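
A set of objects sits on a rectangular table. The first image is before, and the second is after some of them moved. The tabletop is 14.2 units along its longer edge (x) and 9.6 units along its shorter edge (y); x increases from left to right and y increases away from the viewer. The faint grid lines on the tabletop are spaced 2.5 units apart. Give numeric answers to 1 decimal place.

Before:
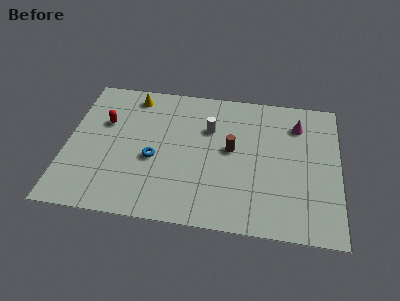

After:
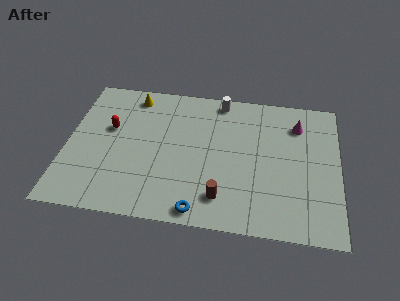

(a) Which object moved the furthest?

the blue torus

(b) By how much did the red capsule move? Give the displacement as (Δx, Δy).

(0.3, -0.4)

The red capsule started near (1.9, 6.2) and ended near (2.2, 5.8).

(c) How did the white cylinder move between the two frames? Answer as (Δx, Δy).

(0.5, 2.1)

From the two frames, the white cylinder sits at roughly (7.4, 6.5) before and (7.9, 8.6) after.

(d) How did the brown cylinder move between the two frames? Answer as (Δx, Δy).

(-0.4, -3.3)

The brown cylinder was at about (8.6, 5.2) and moved to about (8.2, 1.9).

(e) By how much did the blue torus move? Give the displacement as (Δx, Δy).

(2.5, -3.1)

The blue torus started near (4.6, 4.0) and ended near (7.1, 0.9).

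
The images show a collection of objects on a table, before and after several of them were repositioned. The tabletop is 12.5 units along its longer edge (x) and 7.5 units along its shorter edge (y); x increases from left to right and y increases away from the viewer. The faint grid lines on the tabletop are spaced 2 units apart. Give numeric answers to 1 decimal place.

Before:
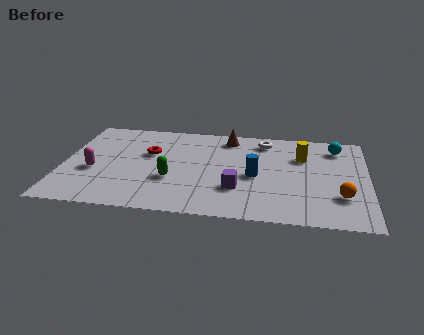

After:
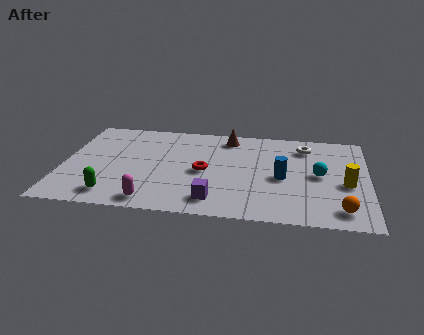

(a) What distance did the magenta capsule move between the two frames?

3.3

The magenta capsule moved from about (1.3, 3.0) to (3.8, 0.9), a distance of √(2.5² + 2.1²) ≈ 3.3.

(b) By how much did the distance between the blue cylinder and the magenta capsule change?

-0.8

Before: roughly 6.6 units apart; after: 5.8. That's 0.8 units closer together.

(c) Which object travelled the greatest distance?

the magenta capsule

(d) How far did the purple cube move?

1.3

The purple cube moved from about (7.2, 2.3) to (6.3, 1.3), a distance of √(0.9² + 1.0²) ≈ 1.3.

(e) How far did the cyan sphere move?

2.4

From (11.2, 6.1) to (10.5, 3.8), the cyan sphere covered √(0.7² + 2.3²) ≈ 2.4 units.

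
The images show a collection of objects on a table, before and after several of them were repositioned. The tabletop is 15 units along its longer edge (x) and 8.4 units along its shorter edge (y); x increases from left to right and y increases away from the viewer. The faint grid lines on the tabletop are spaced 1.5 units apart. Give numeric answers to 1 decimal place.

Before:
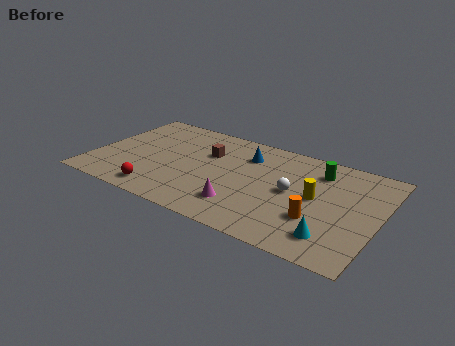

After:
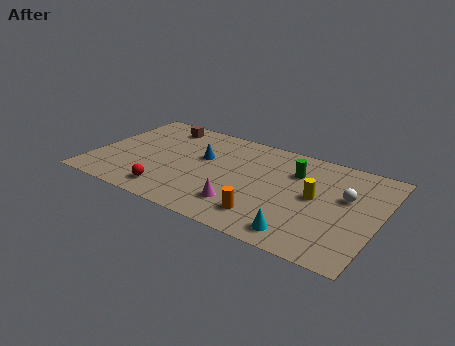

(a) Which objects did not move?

the yellow cylinder and the magenta cone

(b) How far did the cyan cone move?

1.6

The cyan cone was near (12.9, 1.7) before and (11.4, 1.2) after, so it travelled √(1.5² + 0.5²) ≈ 1.6 units.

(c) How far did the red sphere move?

0.5

The red sphere was near (3.9, 1.2) before and (4.4, 1.4) after, so it travelled √(0.5² + 0.2²) ≈ 0.5 units.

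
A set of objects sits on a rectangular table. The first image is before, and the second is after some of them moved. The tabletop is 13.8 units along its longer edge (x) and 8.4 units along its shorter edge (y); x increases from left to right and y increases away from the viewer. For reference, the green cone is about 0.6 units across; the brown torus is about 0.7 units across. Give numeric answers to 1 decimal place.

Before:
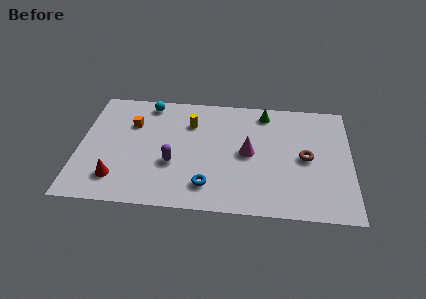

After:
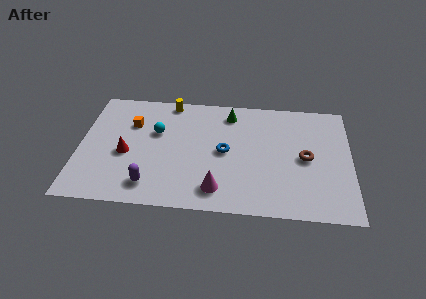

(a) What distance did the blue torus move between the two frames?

2.6

The blue torus moved from about (6.6, 1.7) to (7.4, 4.2), a distance of √(0.8² + 2.5²) ≈ 2.6.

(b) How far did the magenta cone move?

3.1

The magenta cone moved from about (8.6, 4.2) to (7.1, 1.5), a distance of √(1.5² + 2.7²) ≈ 3.1.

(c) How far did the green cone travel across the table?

1.8

The green cone moved from about (9.4, 7.2) to (7.6, 7.0), a distance of √(1.8² + 0.2²) ≈ 1.8.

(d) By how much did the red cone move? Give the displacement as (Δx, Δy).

(0.4, 1.8)

The red cone was at about (2.0, 1.8) and moved to about (2.4, 3.6).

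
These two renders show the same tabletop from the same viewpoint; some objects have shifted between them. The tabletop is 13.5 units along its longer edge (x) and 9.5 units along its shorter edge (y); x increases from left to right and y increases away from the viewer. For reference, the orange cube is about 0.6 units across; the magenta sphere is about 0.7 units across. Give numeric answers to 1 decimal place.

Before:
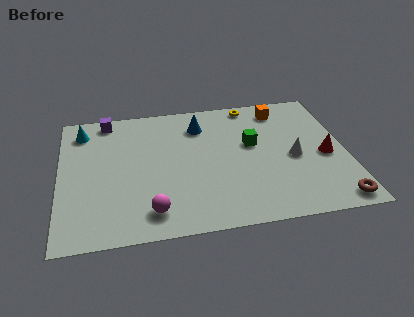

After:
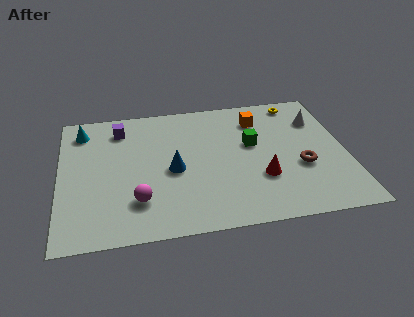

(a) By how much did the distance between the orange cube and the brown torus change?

-3.1

The distance was about 7.3 in the first image and 4.2 in the second, so they moved 3.1 units closer together.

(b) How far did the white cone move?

2.9

The white cone moved from about (11.0, 4.3) to (12.3, 6.9), a distance of √(1.3² + 2.6²) ≈ 2.9.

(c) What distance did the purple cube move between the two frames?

1.0

From (2.3, 8.5) to (2.9, 7.7), the purple cube covered √(0.6² + 0.8²) ≈ 1.0 units.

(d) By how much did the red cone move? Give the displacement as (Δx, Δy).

(-3.1, -1.1)

The red cone was at about (12.5, 4.2) and moved to about (9.4, 3.1).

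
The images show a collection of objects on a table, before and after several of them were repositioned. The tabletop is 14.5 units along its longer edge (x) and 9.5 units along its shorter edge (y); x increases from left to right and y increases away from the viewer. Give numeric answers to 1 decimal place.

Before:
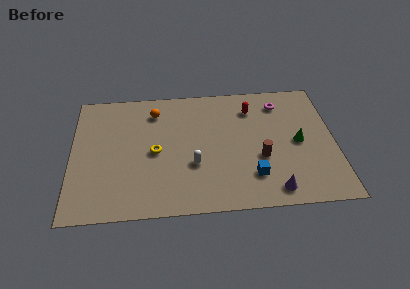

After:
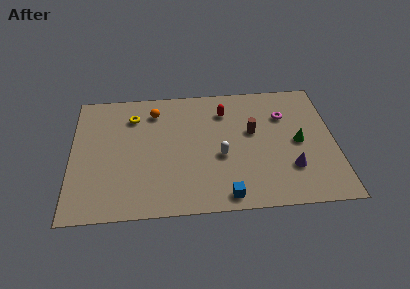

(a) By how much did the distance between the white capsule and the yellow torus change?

+3.5

The distance was about 2.4 in the first image and 5.9 in the second, so they moved 3.5 units further apart.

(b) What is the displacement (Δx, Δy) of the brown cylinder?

(-0.4, 2.0)

The brown cylinder was at about (10.4, 3.6) and moved to about (10.0, 5.6).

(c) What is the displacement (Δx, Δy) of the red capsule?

(-1.5, -0.1)

The red capsule started near (10.0, 7.4) and ended near (8.5, 7.3).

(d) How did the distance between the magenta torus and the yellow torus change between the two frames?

+0.7

They were about 7.7 units apart before and 8.4 after — 0.7 units further apart.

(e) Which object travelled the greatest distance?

the yellow torus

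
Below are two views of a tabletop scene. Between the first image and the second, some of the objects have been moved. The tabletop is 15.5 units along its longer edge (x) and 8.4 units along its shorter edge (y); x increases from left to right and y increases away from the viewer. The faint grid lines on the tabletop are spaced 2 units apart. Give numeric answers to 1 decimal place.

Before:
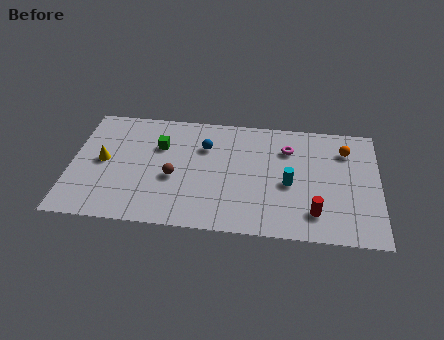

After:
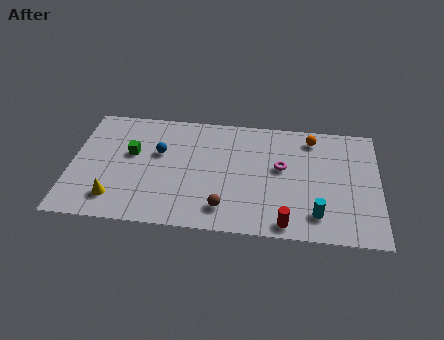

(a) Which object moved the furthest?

the brown sphere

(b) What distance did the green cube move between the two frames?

1.6

The green cube was near (4.4, 5.7) before and (3.0, 5.0) after, so it travelled √(1.4² + 0.7²) ≈ 1.6 units.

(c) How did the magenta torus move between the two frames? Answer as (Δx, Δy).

(-0.3, -1.4)

The magenta torus was at about (10.9, 6.2) and moved to about (10.6, 4.8).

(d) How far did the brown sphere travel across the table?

3.2

From (5.2, 3.5) to (7.8, 1.6), the brown sphere covered √(2.6² + 1.9²) ≈ 3.2 units.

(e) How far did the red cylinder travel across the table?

1.7

The red cylinder moved from about (12.3, 1.8) to (10.9, 0.9), a distance of √(1.4² + 0.9²) ≈ 1.7.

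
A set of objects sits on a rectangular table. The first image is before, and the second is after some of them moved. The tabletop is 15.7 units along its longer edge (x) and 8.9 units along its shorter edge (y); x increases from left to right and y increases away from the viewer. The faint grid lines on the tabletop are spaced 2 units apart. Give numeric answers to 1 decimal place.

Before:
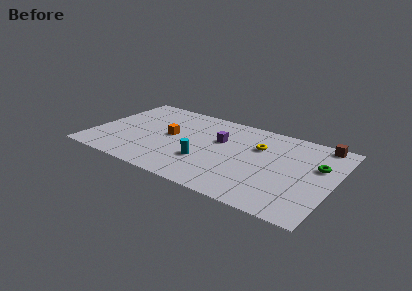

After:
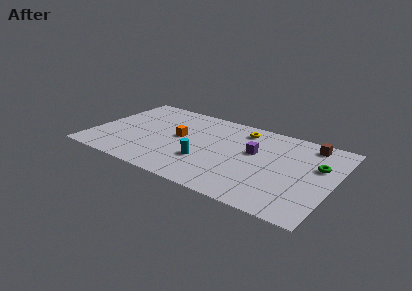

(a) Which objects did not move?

the cyan cylinder and the green torus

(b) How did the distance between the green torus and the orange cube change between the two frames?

-0.6

They were about 9.6 units apart before and 9.0 after — 0.6 units closer together.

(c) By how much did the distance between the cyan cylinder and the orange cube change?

-0.4

The distance was about 3.2 in the first image and 2.8 in the second, so they moved 0.4 units closer together.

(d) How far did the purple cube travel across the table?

2.3

The purple cube was near (8.2, 5.6) before and (10.5, 5.3) after, so it travelled √(2.3² + 0.3²) ≈ 2.3 units.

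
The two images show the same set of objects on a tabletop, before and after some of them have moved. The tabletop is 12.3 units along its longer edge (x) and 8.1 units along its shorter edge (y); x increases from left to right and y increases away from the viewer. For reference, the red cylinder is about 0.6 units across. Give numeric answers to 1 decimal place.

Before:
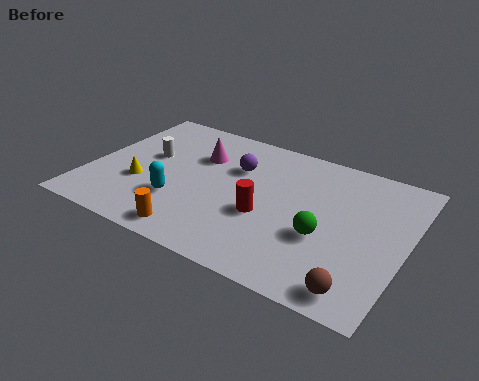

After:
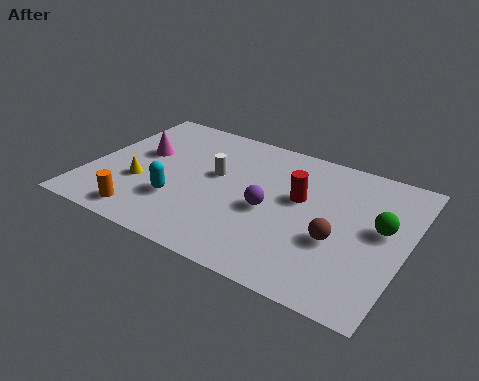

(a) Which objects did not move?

the yellow cone and the cyan capsule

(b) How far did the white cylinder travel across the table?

2.7

The white cylinder moved from about (2.1, 4.7) to (4.8, 4.7), a distance of √(2.7² + 0.0²) ≈ 2.7.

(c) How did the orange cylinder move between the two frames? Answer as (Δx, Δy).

(-2.0, 0.1)

The orange cylinder was at about (4.6, 1.0) and moved to about (2.6, 1.1).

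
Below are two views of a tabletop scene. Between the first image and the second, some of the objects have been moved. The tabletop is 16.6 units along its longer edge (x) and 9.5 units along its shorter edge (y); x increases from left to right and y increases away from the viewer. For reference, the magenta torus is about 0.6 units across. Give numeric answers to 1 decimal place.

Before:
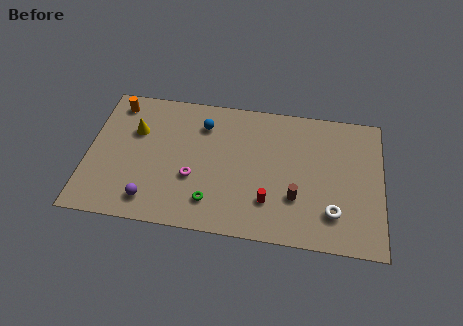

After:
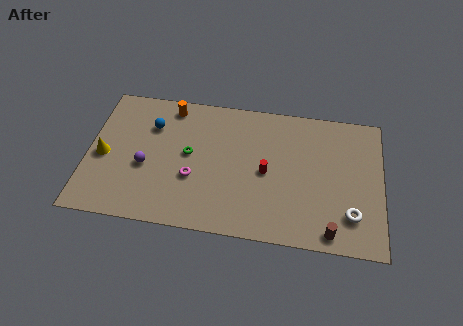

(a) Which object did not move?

the magenta torus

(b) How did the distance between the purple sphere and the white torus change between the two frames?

+1.5

They were about 10.2 units apart before and 11.7 after — 1.5 units further apart.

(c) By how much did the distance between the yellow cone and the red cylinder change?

+0.6

They were about 8.6 units apart before and 9.2 after — 0.6 units further apart.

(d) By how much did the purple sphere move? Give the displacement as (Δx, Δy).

(-0.4, 2.3)

The purple sphere started near (3.7, 1.6) and ended near (3.3, 3.9).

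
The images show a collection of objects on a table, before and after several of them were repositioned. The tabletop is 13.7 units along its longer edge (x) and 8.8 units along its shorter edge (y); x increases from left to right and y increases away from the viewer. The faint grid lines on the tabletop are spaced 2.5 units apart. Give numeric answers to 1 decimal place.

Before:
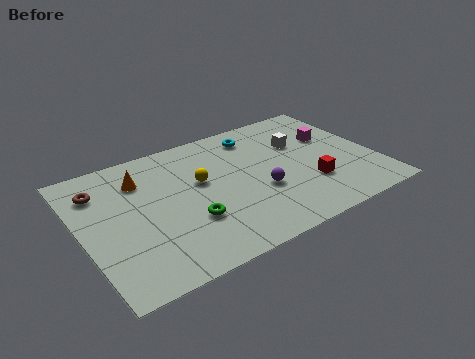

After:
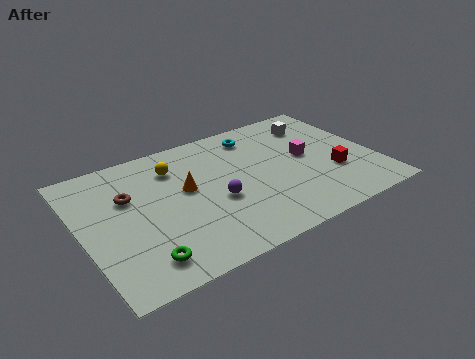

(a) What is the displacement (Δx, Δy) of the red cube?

(1.2, 0.3)

The red cube was at about (10.4, 2.7) and moved to about (11.6, 3.0).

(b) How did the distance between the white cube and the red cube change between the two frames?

+0.8

The distance was about 3.1 in the first image and 3.9 in the second, so they moved 0.8 units further apart.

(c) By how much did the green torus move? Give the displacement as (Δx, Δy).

(-2.4, -1.4)

The green torus started near (4.7, 2.9) and ended near (2.3, 1.5).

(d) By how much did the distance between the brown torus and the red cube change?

-0.4

The distance was about 10.1 in the first image and 9.7 in the second, so they moved 0.4 units closer together.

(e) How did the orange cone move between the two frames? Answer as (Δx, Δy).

(1.9, -1.6)

From the two frames, the orange cone sits at roughly (3.0, 6.6) before and (4.9, 5.0) after.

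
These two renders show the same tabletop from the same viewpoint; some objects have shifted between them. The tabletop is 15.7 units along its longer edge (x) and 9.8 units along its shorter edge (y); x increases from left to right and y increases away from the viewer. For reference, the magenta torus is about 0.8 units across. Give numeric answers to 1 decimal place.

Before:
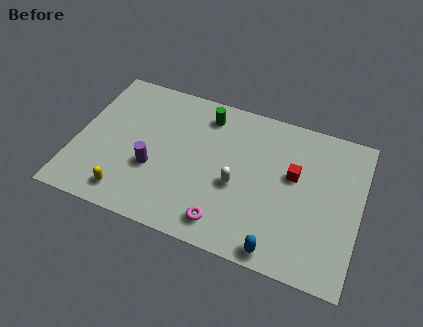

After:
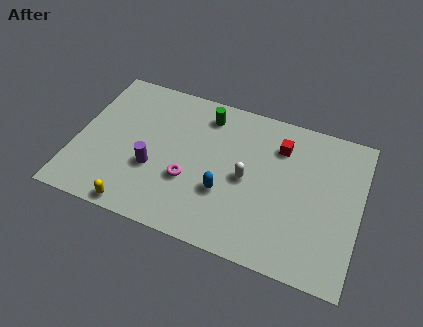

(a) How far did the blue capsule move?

4.1

The blue capsule was near (11.6, 0.9) before and (8.4, 3.4) after, so it travelled √(3.2² + 2.5²) ≈ 4.1 units.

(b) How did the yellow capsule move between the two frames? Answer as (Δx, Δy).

(0.6, -0.7)

The yellow capsule started near (3.2, 1.5) and ended near (3.8, 0.8).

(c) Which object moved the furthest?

the blue capsule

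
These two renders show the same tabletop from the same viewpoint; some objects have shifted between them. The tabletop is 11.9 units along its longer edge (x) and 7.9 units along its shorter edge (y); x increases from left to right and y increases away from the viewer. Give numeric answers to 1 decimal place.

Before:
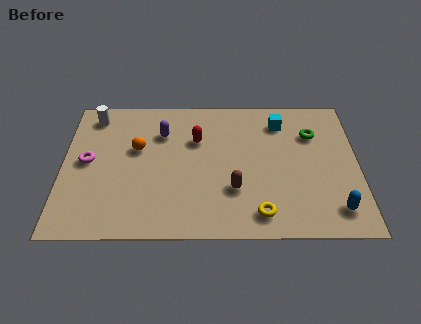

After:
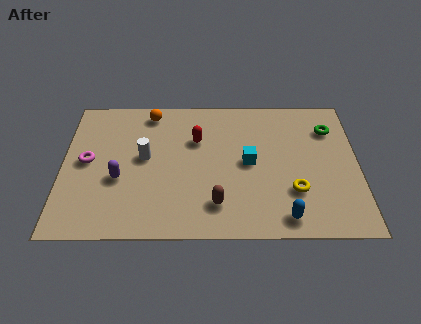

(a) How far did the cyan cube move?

2.6

The cyan cube was near (8.8, 6.3) before and (7.5, 4.0) after, so it travelled √(1.3² + 2.3²) ≈ 2.6 units.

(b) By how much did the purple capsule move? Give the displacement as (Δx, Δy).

(-1.7, -2.6)

The purple capsule started near (4.0, 5.7) and ended near (2.3, 3.1).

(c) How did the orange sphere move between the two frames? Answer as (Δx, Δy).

(0.5, 2.1)

The orange sphere started near (3.0, 4.8) and ended near (3.5, 6.9).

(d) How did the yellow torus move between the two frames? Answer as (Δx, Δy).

(1.4, 1.2)

From the two frames, the yellow torus sits at roughly (7.9, 1.2) before and (9.3, 2.4) after.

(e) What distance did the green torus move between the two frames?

0.8

From (10.1, 5.6) to (10.8, 5.9), the green torus covered √(0.7² + 0.3²) ≈ 0.8 units.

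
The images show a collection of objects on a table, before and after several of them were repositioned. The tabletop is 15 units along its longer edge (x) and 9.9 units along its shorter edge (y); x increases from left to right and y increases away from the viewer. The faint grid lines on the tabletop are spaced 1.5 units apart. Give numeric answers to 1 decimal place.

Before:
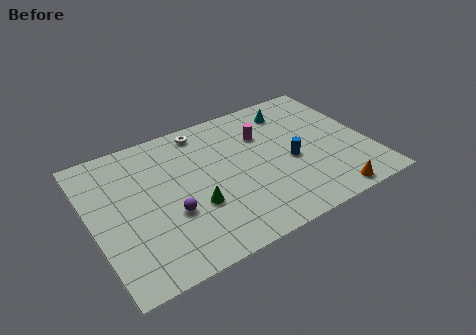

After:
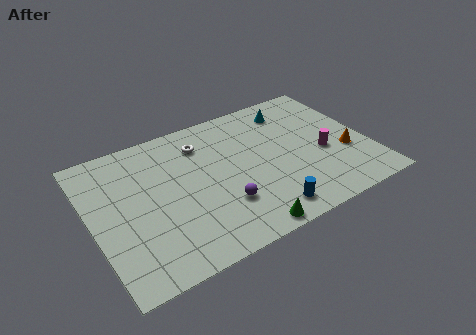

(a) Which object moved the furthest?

the magenta cylinder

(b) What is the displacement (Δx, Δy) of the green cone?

(2.2, -2.7)

From the two frames, the green cone sits at roughly (5.3, 3.5) before and (7.5, 0.8) after.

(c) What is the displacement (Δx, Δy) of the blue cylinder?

(-1.9, -2.9)

The blue cylinder was at about (10.7, 4.3) and moved to about (8.8, 1.4).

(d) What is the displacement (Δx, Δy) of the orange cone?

(1.5, 2.7)

The orange cone was at about (12.2, 0.9) and moved to about (13.7, 3.6).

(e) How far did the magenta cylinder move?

4.0

From (9.6, 6.9) to (12.5, 4.1), the magenta cylinder covered √(2.9² + 2.8²) ≈ 4.0 units.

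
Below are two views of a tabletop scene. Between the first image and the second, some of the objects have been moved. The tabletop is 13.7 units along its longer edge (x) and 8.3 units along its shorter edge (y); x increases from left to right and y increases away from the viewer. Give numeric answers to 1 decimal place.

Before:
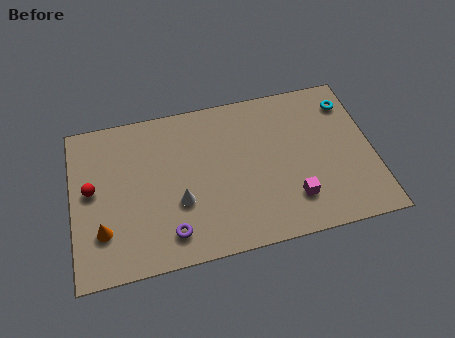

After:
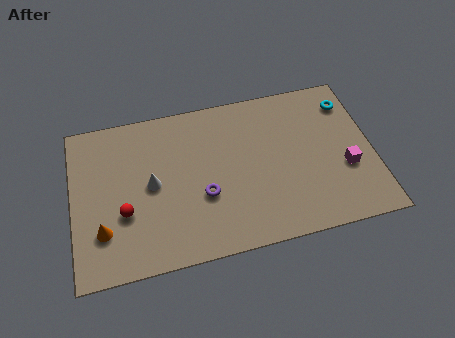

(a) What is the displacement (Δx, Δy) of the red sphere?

(1.4, -1.5)

The red sphere was at about (0.9, 4.5) and moved to about (2.3, 3.0).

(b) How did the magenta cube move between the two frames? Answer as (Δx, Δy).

(2.5, 1.1)

From the two frames, the magenta cube sits at roughly (9.9, 2.0) before and (12.4, 3.1) after.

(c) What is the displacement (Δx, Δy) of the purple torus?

(1.6, 1.6)

The purple torus was at about (4.3, 1.5) and moved to about (5.9, 3.1).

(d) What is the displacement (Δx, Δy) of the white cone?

(-1.2, 1.2)

The white cone started near (4.8, 3.0) and ended near (3.6, 4.2).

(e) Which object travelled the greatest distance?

the magenta cube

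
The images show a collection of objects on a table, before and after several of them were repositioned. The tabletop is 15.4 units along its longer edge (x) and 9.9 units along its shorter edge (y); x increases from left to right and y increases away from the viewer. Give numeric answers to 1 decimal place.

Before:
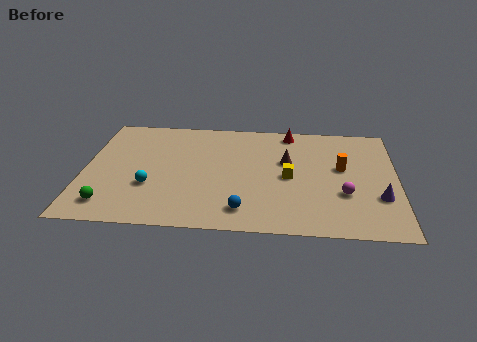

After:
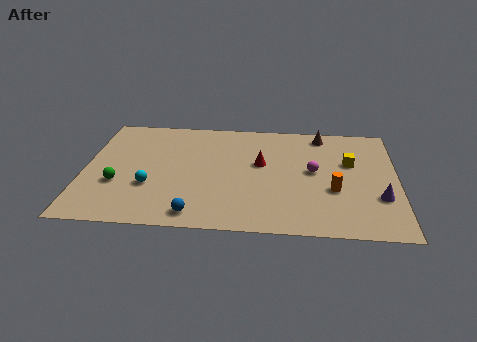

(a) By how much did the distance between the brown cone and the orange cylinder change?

+2.3

The distance was about 2.7 in the first image and 5.0 in the second, so they moved 2.3 units further apart.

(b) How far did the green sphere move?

1.8

From (1.4, 1.7) to (1.7, 3.5), the green sphere covered √(0.3² + 1.8²) ≈ 1.8 units.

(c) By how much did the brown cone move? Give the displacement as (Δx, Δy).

(1.7, 2.6)

From the two frames, the brown cone sits at roughly (10.0, 6.1) before and (11.7, 8.7) after.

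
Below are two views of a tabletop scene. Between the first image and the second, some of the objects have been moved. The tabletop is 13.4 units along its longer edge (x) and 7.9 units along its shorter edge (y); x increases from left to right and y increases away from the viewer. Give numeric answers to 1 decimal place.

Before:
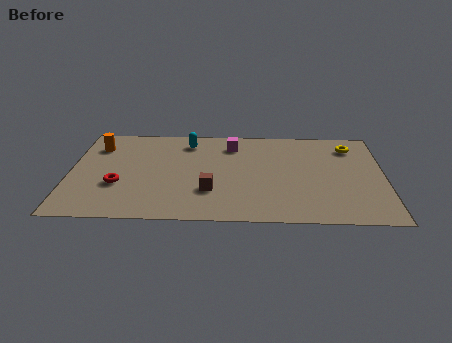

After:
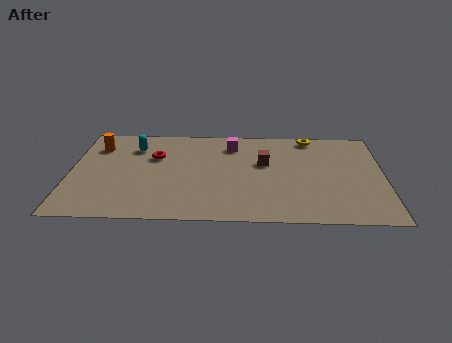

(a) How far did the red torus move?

2.8

From (2.1, 2.8) to (3.6, 5.2), the red torus covered √(1.5² + 2.4²) ≈ 2.8 units.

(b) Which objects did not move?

the magenta cube and the orange cylinder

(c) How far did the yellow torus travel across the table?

1.9

The yellow torus moved from about (12.0, 6.3) to (10.3, 7.1), a distance of √(1.7² + 0.8²) ≈ 1.9.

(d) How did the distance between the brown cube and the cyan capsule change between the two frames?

+1.5

The distance was about 4.2 in the first image and 5.7 in the second, so they moved 1.5 units further apart.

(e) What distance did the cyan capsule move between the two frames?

2.4

From (5.0, 6.5) to (2.7, 6.0), the cyan capsule covered √(2.3² + 0.5²) ≈ 2.4 units.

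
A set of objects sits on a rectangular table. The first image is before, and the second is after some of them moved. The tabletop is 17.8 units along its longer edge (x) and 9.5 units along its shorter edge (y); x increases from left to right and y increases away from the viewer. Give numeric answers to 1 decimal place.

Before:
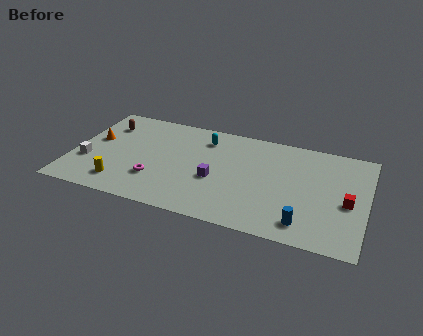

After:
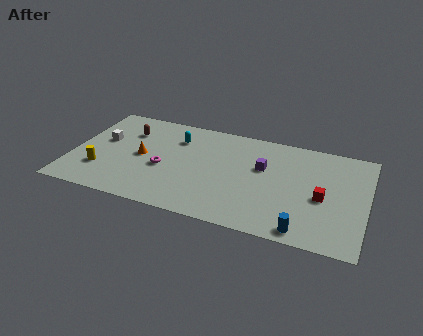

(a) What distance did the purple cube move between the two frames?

3.4

The purple cube moved from about (8.8, 3.9) to (11.5, 5.9), a distance of √(2.7² + 2.0²) ≈ 3.4.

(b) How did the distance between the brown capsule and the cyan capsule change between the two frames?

-3.1

Before: roughly 6.1 units apart; after: 3.0. That's 3.1 units closer together.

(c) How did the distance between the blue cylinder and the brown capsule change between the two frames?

-1.1

The distance was about 13.8 in the first image and 12.7 in the second, so they moved 1.1 units closer together.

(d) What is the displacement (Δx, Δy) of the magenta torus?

(0.4, 1.2)

From the two frames, the magenta torus sits at roughly (5.2, 2.8) before and (5.6, 4.0) after.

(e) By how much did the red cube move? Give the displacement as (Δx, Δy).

(-1.5, 0.0)

From the two frames, the red cube sits at roughly (16.7, 4.2) before and (15.2, 4.2) after.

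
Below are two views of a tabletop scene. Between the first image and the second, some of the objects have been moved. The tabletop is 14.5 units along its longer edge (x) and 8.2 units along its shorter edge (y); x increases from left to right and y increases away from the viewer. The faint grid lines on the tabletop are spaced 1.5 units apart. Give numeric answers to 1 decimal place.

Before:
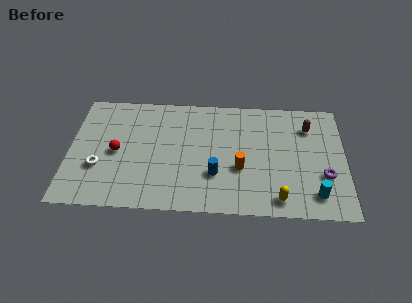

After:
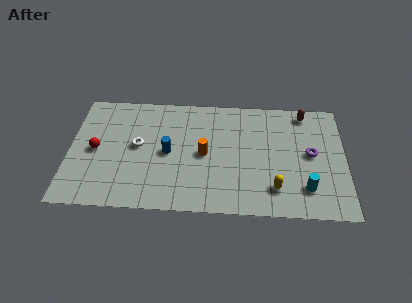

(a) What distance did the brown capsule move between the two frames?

1.0

From (12.6, 6.2) to (12.4, 7.2), the brown capsule covered √(0.2² + 1.0²) ≈ 1.0 units.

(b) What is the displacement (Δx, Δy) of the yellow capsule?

(-0.2, 0.7)

From the two frames, the yellow capsule sits at roughly (11.0, 1.1) before and (10.8, 1.8) after.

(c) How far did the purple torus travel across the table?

1.7

The purple torus moved from about (13.4, 2.8) to (12.7, 4.3), a distance of √(0.7² + 1.5²) ≈ 1.7.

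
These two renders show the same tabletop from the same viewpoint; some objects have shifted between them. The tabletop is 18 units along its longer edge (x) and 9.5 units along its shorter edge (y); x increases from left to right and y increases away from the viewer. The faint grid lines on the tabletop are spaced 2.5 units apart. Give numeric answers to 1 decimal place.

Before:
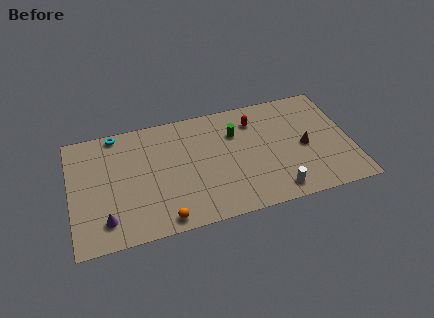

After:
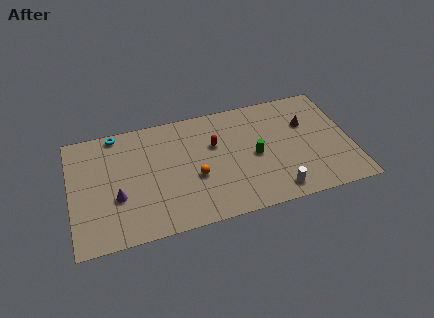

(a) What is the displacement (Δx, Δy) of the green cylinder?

(1.1, -2.2)

The green cylinder started near (10.7, 6.7) and ended near (11.8, 4.5).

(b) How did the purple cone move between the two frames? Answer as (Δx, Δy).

(0.8, 1.6)

From the two frames, the purple cone sits at roughly (2.1, 1.9) before and (2.9, 3.5) after.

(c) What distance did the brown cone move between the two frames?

1.9

The brown cone was near (15.0, 4.4) before and (15.3, 6.3) after, so it travelled √(0.3² + 1.9²) ≈ 1.9 units.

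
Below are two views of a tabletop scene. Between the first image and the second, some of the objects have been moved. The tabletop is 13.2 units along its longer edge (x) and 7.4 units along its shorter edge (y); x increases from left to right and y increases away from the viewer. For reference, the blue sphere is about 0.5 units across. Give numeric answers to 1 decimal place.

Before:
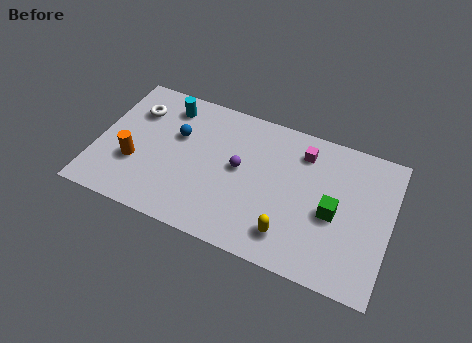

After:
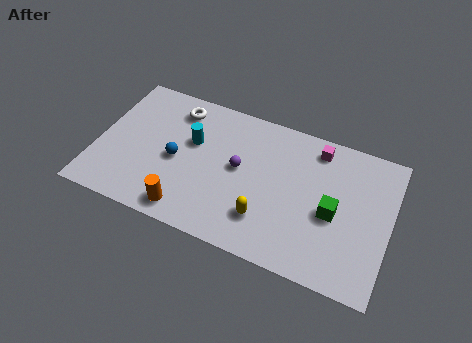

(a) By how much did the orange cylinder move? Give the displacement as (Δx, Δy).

(2.6, -1.6)

From the two frames, the orange cylinder sits at roughly (1.8, 2.6) before and (4.4, 1.0) after.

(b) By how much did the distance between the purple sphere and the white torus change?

-1.4

Before: roughly 5.1 units apart; after: 3.7. That's 1.4 units closer together.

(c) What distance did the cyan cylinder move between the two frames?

2.0

From (2.9, 6.1) to (4.2, 4.6), the cyan cylinder covered √(1.3² + 1.5²) ≈ 2.0 units.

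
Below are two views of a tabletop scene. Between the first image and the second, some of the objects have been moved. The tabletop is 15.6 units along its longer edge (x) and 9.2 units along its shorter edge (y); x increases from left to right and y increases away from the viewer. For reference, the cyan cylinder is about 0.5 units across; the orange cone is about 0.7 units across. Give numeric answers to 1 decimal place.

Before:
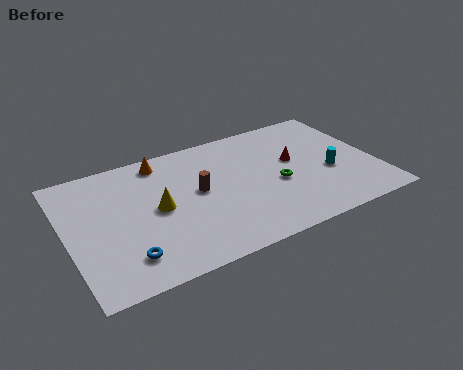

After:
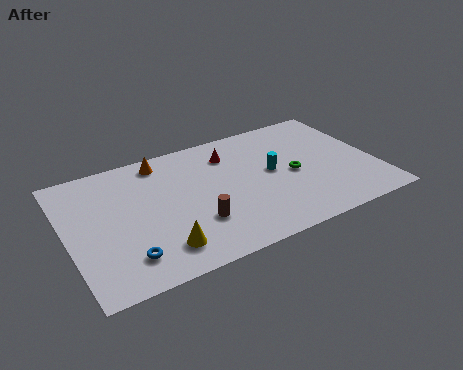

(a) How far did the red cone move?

3.6

From (11.6, 5.3) to (8.5, 7.1), the red cone covered √(3.1² + 1.8²) ≈ 3.6 units.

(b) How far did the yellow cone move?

2.8

The yellow cone was near (4.5, 4.6) before and (4.3, 1.8) after, so it travelled √(0.2² + 2.8²) ≈ 2.8 units.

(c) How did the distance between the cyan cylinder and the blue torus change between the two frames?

-2.4

They were about 10.8 units apart before and 8.4 after — 2.4 units closer together.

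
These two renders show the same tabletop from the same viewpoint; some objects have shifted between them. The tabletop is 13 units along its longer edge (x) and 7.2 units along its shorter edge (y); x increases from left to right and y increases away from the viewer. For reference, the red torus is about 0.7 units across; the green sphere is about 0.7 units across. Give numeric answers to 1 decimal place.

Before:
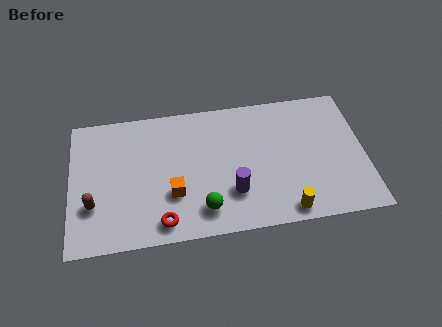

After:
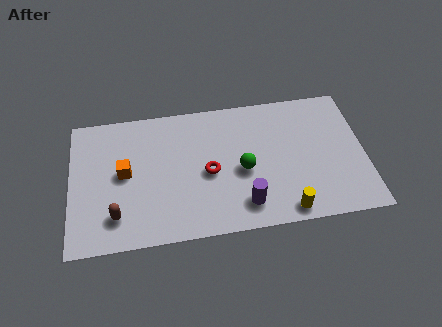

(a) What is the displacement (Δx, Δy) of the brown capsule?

(1.0, -0.7)

The brown capsule was at about (1.0, 2.3) and moved to about (2.0, 1.6).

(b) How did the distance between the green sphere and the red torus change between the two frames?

-0.3

Before: roughly 1.8 units apart; after: 1.5. That's 0.3 units closer together.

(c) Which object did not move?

the yellow cylinder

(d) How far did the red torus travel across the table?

3.1

From (4.0, 1.0) to (6.1, 3.3), the red torus covered √(2.1² + 2.3²) ≈ 3.1 units.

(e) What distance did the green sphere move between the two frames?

2.5

From (5.8, 1.4) to (7.6, 3.2), the green sphere covered √(1.8² + 1.8²) ≈ 2.5 units.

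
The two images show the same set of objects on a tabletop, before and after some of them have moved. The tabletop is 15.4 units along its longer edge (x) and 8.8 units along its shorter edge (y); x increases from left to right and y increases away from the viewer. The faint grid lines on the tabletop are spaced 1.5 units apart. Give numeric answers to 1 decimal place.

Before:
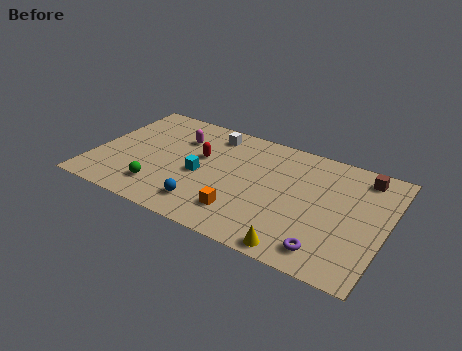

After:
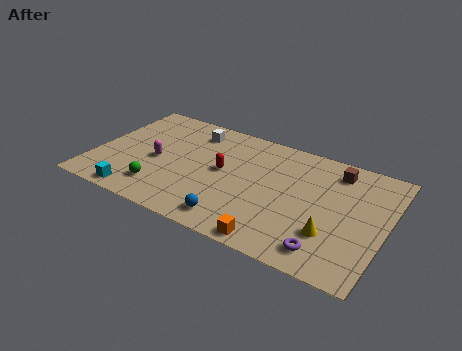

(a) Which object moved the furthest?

the cyan cube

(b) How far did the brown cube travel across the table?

1.4

The brown cube moved from about (13.9, 7.5) to (12.5, 7.3), a distance of √(1.4² + 0.2²) ≈ 1.4.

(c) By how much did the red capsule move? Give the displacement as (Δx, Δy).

(1.3, -0.6)

From the two frames, the red capsule sits at roughly (5.5, 5.3) before and (6.8, 4.7) after.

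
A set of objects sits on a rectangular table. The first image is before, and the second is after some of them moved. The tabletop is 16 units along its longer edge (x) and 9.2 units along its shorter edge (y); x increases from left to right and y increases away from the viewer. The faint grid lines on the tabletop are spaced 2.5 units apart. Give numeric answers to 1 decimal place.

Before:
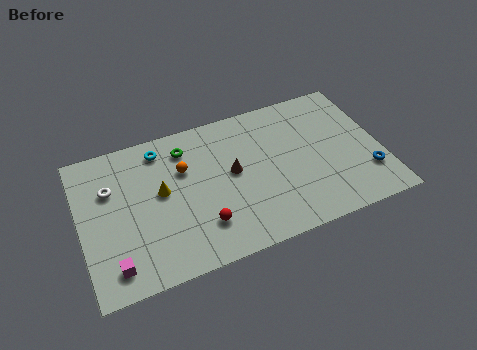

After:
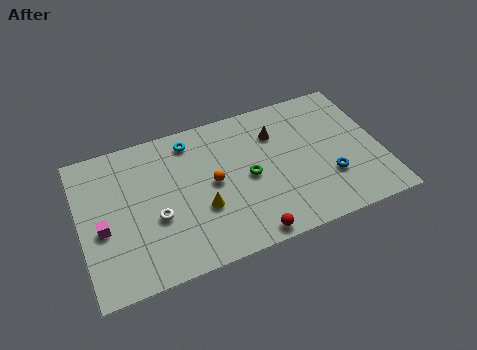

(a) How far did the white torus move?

3.4

From (1.7, 6.2) to (3.9, 3.6), the white torus covered √(2.2² + 2.6²) ≈ 3.4 units.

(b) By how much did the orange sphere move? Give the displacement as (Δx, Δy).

(1.4, -1.4)

From the two frames, the orange sphere sits at roughly (5.6, 6.1) before and (7.0, 4.7) after.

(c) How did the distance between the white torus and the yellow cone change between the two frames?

-0.4

They were about 2.8 units apart before and 2.4 after — 0.4 units closer together.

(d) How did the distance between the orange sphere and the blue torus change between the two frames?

-3.8

They were about 10.2 units apart before and 6.4 after — 3.8 units closer together.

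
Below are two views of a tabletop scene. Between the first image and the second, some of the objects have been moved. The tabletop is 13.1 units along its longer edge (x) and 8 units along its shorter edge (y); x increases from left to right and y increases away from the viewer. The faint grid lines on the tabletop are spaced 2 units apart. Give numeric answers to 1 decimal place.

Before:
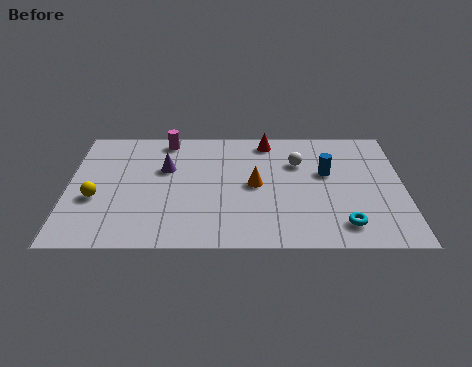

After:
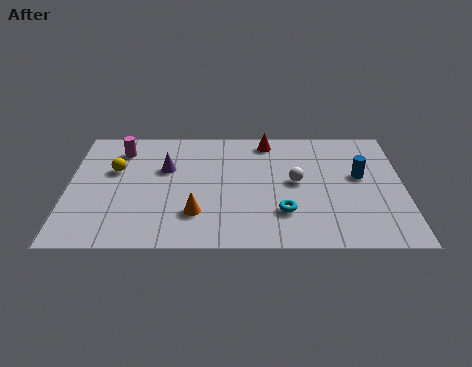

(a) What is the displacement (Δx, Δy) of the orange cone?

(-2.3, -1.9)

The orange cone was at about (7.3, 4.0) and moved to about (5.0, 2.1).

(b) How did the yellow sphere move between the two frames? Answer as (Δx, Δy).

(0.7, 1.9)

From the two frames, the yellow sphere sits at roughly (1.1, 3.1) before and (1.8, 5.0) after.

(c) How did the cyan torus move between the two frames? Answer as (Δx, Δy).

(-2.3, 0.8)

The cyan torus was at about (10.7, 1.4) and moved to about (8.4, 2.2).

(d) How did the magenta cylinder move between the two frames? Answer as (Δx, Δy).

(-1.8, -0.7)

The magenta cylinder was at about (3.8, 7.1) and moved to about (2.0, 6.4).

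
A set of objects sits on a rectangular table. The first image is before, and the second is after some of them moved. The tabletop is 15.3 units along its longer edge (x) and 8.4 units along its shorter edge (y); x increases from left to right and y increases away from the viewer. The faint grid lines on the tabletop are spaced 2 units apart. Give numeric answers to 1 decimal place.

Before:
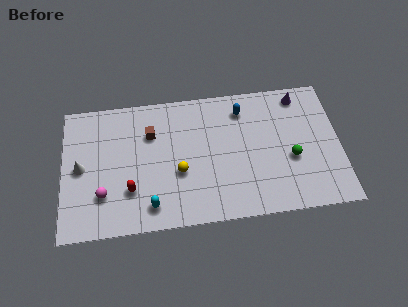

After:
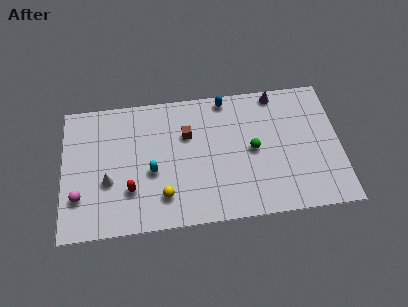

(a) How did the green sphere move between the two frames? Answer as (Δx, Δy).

(-2.1, 0.8)

The green sphere started near (12.6, 3.4) and ended near (10.5, 4.2).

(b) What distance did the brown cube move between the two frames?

2.0

From (4.9, 5.9) to (6.9, 5.6), the brown cube covered √(2.0² + 0.3²) ≈ 2.0 units.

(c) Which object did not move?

the red capsule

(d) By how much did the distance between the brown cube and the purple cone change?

-3.0

They were about 8.4 units apart before and 5.4 after — 3.0 units closer together.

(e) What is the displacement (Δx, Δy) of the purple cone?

(-1.3, 0.3)

The purple cone was at about (13.2, 7.3) and moved to about (11.9, 7.6).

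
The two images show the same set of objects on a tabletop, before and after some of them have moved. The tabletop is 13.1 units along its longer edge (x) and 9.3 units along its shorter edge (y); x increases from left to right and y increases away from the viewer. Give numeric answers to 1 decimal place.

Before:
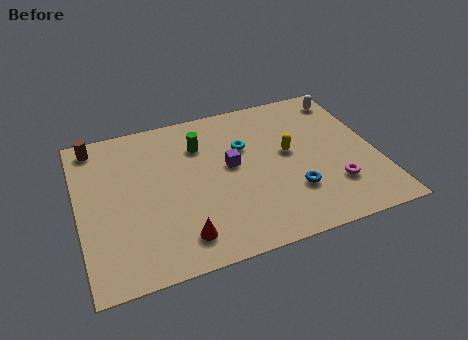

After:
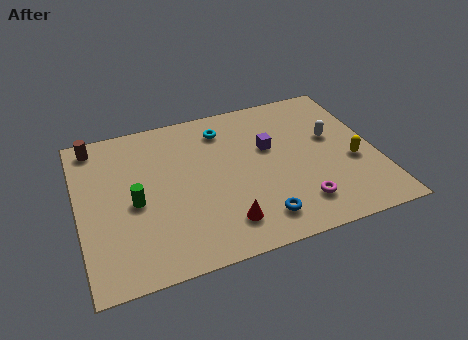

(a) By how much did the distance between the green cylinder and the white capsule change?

+2.2

The distance was about 6.8 in the first image and 9.0 in the second, so they moved 2.2 units further apart.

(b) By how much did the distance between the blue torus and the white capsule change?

-0.6

The distance was about 6.0 in the first image and 5.4 in the second, so they moved 0.6 units closer together.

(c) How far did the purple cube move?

1.9

From (6.7, 5.1) to (8.5, 5.7), the purple cube covered √(1.8² + 0.6²) ≈ 1.9 units.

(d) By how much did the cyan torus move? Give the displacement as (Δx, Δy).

(-0.8, 1.4)

From the two frames, the cyan torus sits at roughly (7.4, 6.1) before and (6.6, 7.5) after.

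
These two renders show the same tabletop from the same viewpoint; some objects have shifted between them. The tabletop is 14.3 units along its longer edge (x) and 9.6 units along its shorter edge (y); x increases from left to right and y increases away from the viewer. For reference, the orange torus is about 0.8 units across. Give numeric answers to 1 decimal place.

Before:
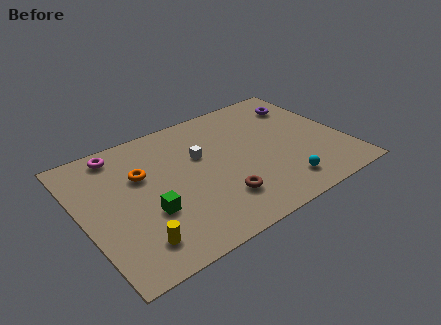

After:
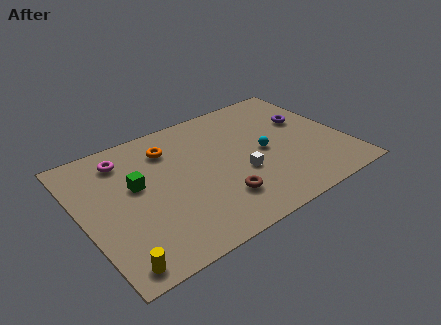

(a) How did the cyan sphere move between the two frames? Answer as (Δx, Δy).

(-0.4, 2.9)

The cyan sphere was at about (10.3, 1.7) and moved to about (9.9, 4.6).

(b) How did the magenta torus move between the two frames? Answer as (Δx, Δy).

(0.2, -0.6)

From the two frames, the magenta torus sits at roughly (2.5, 8.4) before and (2.7, 7.8) after.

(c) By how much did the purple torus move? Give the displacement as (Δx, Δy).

(-0.1, -1.4)

The purple torus was at about (12.7, 7.4) and moved to about (12.6, 6.0).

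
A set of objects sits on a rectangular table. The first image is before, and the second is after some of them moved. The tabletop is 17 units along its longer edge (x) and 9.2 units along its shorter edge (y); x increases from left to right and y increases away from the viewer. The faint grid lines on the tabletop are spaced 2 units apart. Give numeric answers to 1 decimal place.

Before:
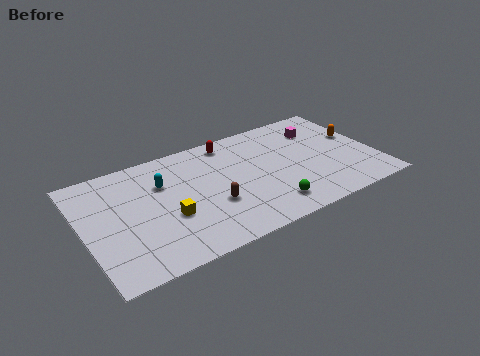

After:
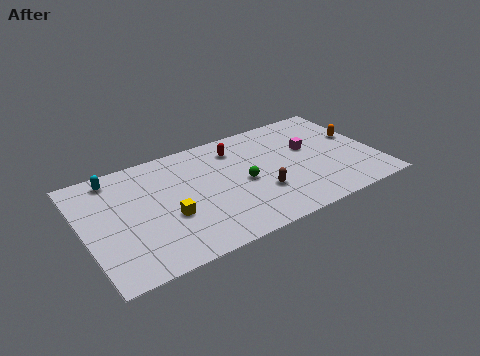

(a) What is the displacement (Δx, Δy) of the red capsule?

(0.3, -0.7)

The red capsule was at about (8.9, 8.0) and moved to about (9.2, 7.3).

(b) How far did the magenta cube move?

1.7

The magenta cube was near (14.2, 6.9) before and (13.3, 5.5) after, so it travelled √(0.9² + 1.4²) ≈ 1.7 units.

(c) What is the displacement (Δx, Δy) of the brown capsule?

(2.8, -0.3)

The brown capsule started near (7.2, 3.3) and ended near (10.0, 3.0).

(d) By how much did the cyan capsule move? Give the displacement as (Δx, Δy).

(-2.6, 1.7)

From the two frames, the cyan capsule sits at roughly (4.7, 6.3) before and (2.1, 8.0) after.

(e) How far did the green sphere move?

2.8

The green sphere was near (10.3, 1.7) before and (9.2, 4.3) after, so it travelled √(1.1² + 2.6²) ≈ 2.8 units.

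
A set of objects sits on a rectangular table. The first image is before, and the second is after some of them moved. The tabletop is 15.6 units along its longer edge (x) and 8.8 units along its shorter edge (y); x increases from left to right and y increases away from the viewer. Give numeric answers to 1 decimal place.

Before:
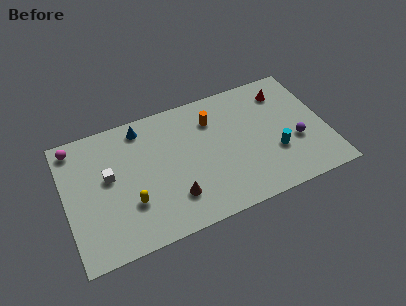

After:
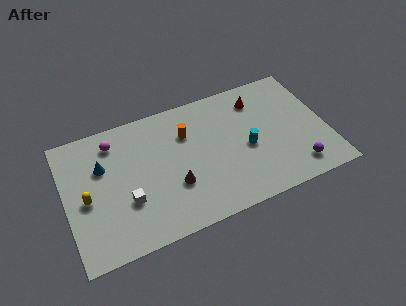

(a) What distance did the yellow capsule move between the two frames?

2.8

From (3.7, 2.8) to (1.2, 4.0), the yellow capsule covered √(2.5² + 1.2²) ≈ 2.8 units.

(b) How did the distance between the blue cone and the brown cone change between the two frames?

-0.7

They were about 5.6 units apart before and 4.9 after — 0.7 units closer together.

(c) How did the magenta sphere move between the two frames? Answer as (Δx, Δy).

(2.3, -0.5)

The magenta sphere started near (0.8, 7.7) and ended near (3.1, 7.2).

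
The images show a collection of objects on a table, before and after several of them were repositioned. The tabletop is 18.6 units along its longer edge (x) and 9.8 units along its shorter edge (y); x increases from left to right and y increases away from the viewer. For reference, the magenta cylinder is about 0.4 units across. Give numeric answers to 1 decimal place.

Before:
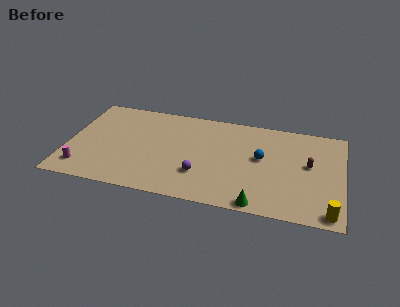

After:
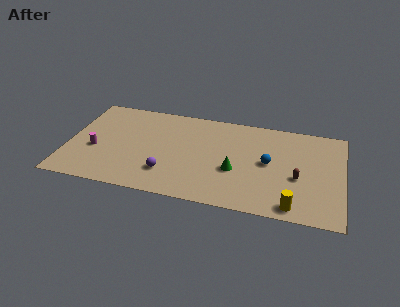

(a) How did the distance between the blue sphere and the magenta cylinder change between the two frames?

-0.7

Before: roughly 12.5 units apart; after: 11.8. That's 0.7 units closer together.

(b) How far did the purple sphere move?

2.2

The purple sphere moved from about (9.1, 2.9) to (6.9, 2.5), a distance of √(2.2² + 0.4²) ≈ 2.2.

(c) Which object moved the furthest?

the green cone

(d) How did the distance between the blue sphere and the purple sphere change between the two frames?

+2.4

The distance was about 4.8 in the first image and 7.2 in the second, so they moved 2.4 units further apart.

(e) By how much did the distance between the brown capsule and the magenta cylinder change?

-1.8

They were about 15.5 units apart before and 13.7 after — 1.8 units closer together.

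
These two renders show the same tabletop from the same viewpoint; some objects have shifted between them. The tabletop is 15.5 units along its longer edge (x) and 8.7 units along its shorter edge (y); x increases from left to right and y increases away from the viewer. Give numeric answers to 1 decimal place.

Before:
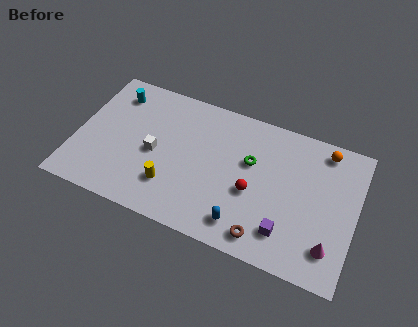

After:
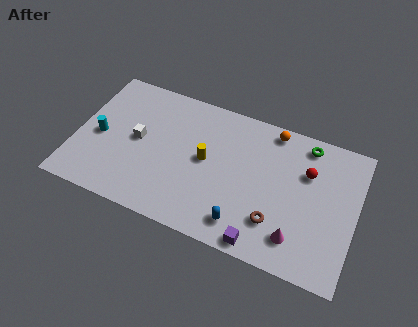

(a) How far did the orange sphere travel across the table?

2.9

From (13.5, 7.6) to (10.6, 7.8), the orange sphere covered √(2.9² + 0.2²) ≈ 2.9 units.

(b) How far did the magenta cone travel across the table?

1.8

The magenta cone moved from about (14.3, 1.9) to (12.5, 1.8), a distance of √(1.8² + 0.1²) ≈ 1.8.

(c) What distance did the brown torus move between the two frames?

1.2

The brown torus moved from about (10.8, 1.2) to (11.3, 2.3), a distance of √(0.5² + 1.1²) ≈ 1.2.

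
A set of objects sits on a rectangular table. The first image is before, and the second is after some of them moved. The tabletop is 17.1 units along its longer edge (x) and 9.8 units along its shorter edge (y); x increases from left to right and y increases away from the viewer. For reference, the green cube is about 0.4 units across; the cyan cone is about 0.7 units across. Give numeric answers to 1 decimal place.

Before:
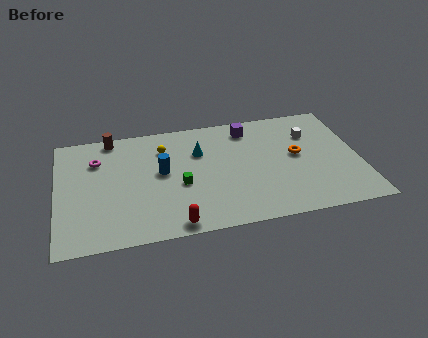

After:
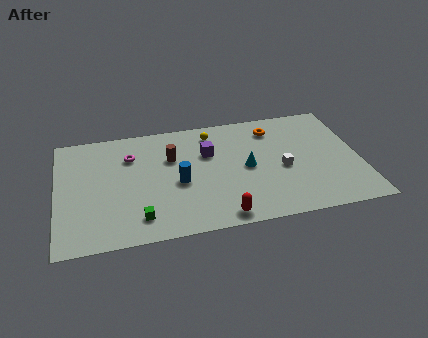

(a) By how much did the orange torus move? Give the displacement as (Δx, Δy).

(-1.2, 2.6)

From the two frames, the orange torus sits at roughly (13.6, 5.3) before and (12.4, 7.9) after.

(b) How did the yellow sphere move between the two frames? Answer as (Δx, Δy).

(2.8, 0.8)

The yellow sphere started near (6.1, 7.4) and ended near (8.9, 8.2).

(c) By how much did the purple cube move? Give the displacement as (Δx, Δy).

(-2.4, -1.7)

From the two frames, the purple cube sits at roughly (11.0, 8.2) before and (8.6, 6.5) after.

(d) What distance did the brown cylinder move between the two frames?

4.1

The brown cylinder moved from about (3.2, 8.9) to (6.5, 6.5), a distance of √(3.3² + 2.4²) ≈ 4.1.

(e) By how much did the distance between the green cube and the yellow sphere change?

+4.4

They were about 3.4 units apart before and 7.8 after — 4.4 units further apart.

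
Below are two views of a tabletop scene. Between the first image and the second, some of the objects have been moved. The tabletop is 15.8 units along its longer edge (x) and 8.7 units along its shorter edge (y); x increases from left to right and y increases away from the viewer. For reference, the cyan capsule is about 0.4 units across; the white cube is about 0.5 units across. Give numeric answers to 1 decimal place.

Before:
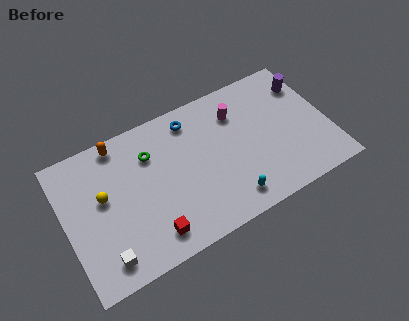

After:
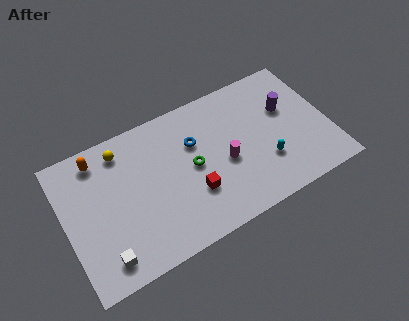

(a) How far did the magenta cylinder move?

2.9

From (10.6, 6.5) to (9.5, 3.8), the magenta cylinder covered √(1.1² + 2.7²) ≈ 2.9 units.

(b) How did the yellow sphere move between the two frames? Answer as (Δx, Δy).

(1.4, 2.3)

The yellow sphere was at about (2.3, 5.0) and moved to about (3.7, 7.3).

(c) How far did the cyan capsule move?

2.7

The cyan capsule was near (9.4, 1.4) before and (11.8, 2.7) after, so it travelled √(2.4² + 1.3²) ≈ 2.7 units.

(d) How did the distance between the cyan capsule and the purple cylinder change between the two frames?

-4.3

They were about 7.6 units apart before and 3.3 after — 4.3 units closer together.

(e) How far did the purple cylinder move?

1.8

From (14.9, 6.6) to (13.5, 5.5), the purple cylinder covered √(1.4² + 1.1²) ≈ 1.8 units.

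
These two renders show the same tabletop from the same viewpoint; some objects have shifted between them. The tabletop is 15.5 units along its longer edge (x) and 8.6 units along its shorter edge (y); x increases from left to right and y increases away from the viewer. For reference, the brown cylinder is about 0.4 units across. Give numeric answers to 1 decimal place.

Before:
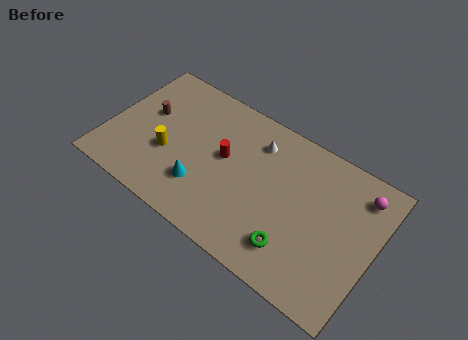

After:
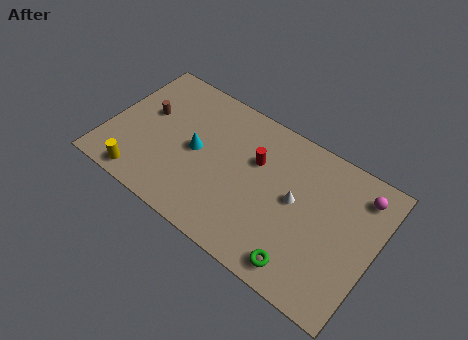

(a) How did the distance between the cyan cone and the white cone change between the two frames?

+0.8

Before: roughly 5.0 units apart; after: 5.8. That's 0.8 units further apart.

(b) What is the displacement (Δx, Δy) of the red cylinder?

(1.7, 0.8)

The red cylinder started near (6.7, 4.8) and ended near (8.4, 5.6).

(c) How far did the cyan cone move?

2.0

The cyan cone was near (5.8, 2.4) before and (5.1, 4.3) after, so it travelled √(0.7² + 1.9²) ≈ 2.0 units.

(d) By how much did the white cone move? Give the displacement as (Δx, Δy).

(2.6, -2.1)

The white cone started near (8.3, 6.7) and ended near (10.9, 4.6).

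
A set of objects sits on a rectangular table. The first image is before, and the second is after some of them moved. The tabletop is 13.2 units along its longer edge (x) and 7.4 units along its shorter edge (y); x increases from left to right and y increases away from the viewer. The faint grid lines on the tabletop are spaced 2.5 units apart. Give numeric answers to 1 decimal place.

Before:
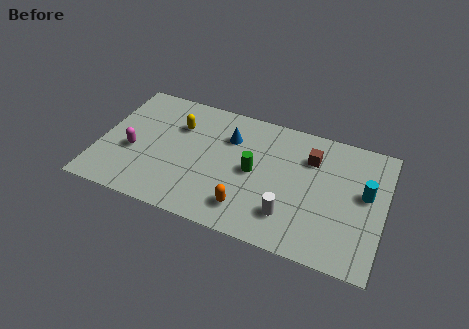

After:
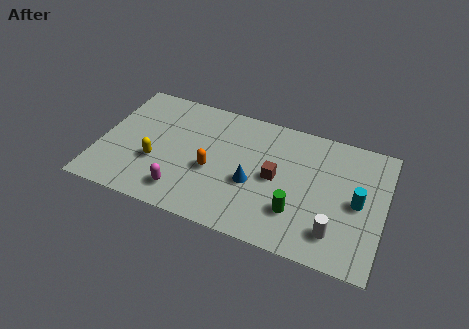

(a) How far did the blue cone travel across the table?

2.6

From (5.9, 5.3) to (7.2, 3.0), the blue cone covered √(1.3² + 2.3²) ≈ 2.6 units.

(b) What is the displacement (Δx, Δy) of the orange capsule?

(-1.8, 1.6)

From the two frames, the orange capsule sits at roughly (7.1, 1.5) before and (5.3, 3.1) after.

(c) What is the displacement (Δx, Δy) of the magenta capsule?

(2.5, -1.6)

The magenta capsule was at about (1.6, 3.0) and moved to about (4.1, 1.4).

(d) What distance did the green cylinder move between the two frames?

2.6

The green cylinder moved from about (7.2, 3.7) to (9.3, 2.1), a distance of √(2.1² + 1.6²) ≈ 2.6.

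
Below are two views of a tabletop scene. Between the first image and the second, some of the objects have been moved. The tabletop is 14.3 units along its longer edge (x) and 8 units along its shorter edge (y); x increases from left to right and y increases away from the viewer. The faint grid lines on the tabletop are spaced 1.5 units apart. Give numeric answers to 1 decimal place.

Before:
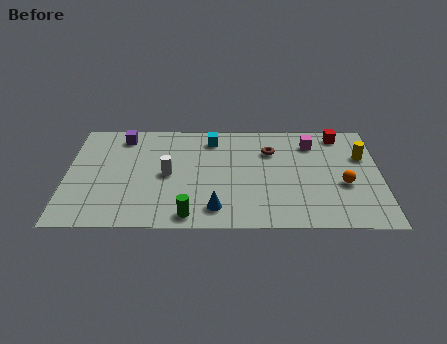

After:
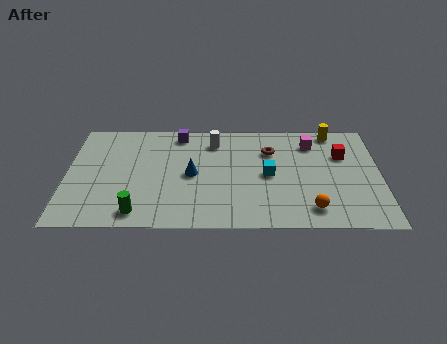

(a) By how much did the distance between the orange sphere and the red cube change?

+0.5

They were about 3.8 units apart before and 4.3 after — 0.5 units further apart.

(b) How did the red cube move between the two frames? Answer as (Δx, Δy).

(0.1, -1.6)

The red cube started near (12.5, 7.0) and ended near (12.6, 5.4).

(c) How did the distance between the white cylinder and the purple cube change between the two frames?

-1.9

Before: roughly 3.6 units apart; after: 1.7. That's 1.9 units closer together.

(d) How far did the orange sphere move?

2.3

The orange sphere moved from about (12.6, 3.2) to (11.1, 1.4), a distance of √(1.5² + 1.8²) ≈ 2.3.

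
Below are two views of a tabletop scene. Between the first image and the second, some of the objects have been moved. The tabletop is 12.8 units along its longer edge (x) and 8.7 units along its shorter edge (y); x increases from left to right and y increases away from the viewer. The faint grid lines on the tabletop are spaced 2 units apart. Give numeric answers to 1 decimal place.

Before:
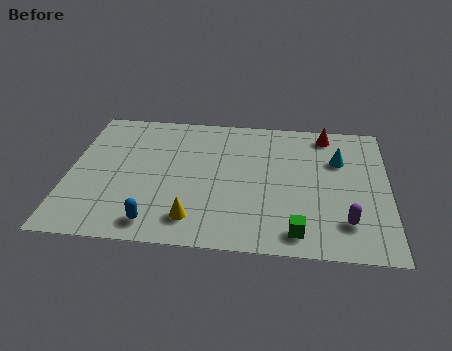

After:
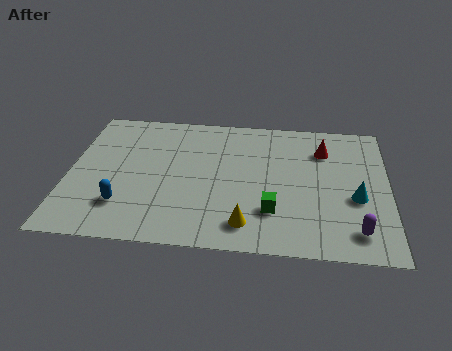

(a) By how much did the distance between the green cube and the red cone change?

-1.9

Before: roughly 6.5 units apart; after: 4.6. That's 1.9 units closer together.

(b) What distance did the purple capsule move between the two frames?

0.6

The purple capsule moved from about (11.1, 2.0) to (11.5, 1.5), a distance of √(0.4² + 0.5²) ≈ 0.6.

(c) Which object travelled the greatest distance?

the cyan cone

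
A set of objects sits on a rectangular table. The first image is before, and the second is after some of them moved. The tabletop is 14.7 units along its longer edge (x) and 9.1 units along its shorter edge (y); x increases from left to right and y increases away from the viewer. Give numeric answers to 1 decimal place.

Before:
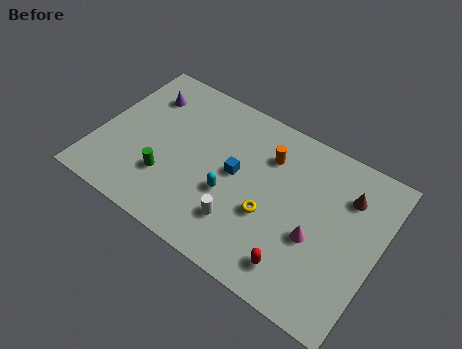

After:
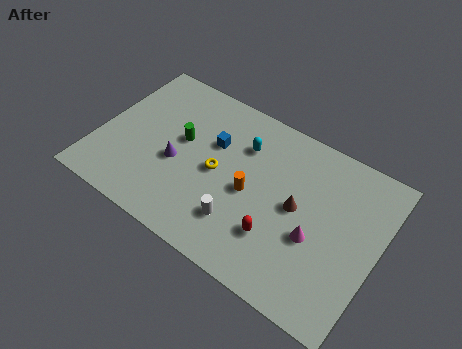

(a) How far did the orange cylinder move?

2.5

The orange cylinder moved from about (8.6, 6.7) to (8.1, 4.2), a distance of √(0.5² + 2.5²) ≈ 2.5.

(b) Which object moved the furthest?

the purple cone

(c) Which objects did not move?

the magenta cone and the white cylinder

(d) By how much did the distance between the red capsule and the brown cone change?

-3.2

The distance was about 5.4 in the first image and 2.2 in the second, so they moved 3.2 units closer together.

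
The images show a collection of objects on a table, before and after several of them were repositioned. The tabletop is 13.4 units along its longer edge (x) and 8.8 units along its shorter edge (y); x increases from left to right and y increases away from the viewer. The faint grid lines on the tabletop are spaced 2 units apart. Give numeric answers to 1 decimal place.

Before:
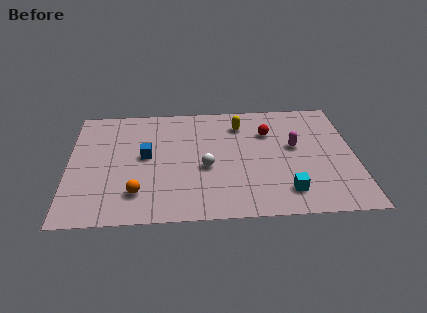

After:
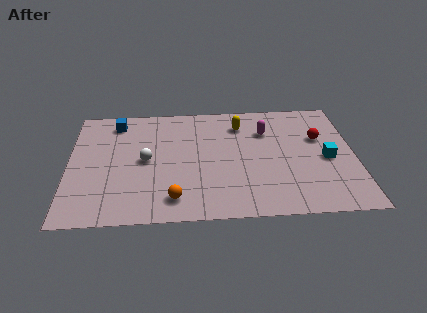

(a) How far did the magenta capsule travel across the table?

1.8

From (10.6, 5.0) to (9.3, 6.3), the magenta capsule covered √(1.3² + 1.3²) ≈ 1.8 units.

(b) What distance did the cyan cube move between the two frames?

3.0

The cyan cube moved from about (10.1, 1.7) to (12.1, 4.0), a distance of √(2.0² + 2.3²) ≈ 3.0.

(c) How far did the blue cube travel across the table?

3.0

The blue cube was near (3.6, 4.7) before and (2.2, 7.4) after, so it travelled √(1.4² + 2.7²) ≈ 3.0 units.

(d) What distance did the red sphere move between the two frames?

2.5

The red sphere moved from about (9.4, 6.2) to (11.8, 5.6), a distance of √(2.4² + 0.6²) ≈ 2.5.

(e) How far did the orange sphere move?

1.8

The orange sphere moved from about (3.2, 2.0) to (4.9, 1.5), a distance of √(1.7² + 0.5²) ≈ 1.8.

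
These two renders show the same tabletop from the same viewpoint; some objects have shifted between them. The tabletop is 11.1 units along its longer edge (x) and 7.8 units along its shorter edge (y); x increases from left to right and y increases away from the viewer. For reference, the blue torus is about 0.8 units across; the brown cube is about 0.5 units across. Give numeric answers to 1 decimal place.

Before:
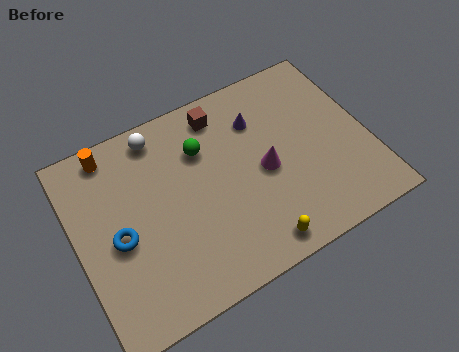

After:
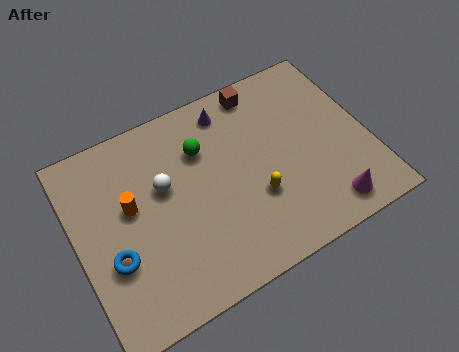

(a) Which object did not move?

the green sphere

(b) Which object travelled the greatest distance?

the magenta cone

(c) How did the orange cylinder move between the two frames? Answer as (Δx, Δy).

(0.4, -2.4)

From the two frames, the orange cylinder sits at roughly (1.7, 6.9) before and (2.1, 4.5) after.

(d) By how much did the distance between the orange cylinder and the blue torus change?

-1.5

Before: roughly 3.4 units apart; after: 1.9. That's 1.5 units closer together.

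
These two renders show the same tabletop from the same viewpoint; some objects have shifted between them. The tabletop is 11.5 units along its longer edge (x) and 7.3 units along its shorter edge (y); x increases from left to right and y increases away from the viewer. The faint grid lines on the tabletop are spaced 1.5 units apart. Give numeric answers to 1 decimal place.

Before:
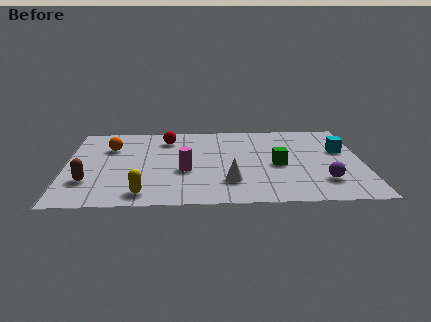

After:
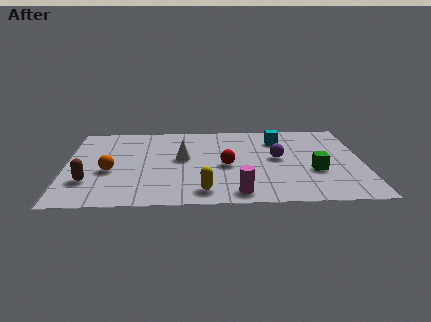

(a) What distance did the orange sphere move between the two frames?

2.1

The orange sphere was near (1.7, 5.1) before and (1.7, 3.0) after, so it travelled √(0.0² + 2.1²) ≈ 2.1 units.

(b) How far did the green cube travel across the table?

1.5

From (8.2, 3.3) to (9.6, 2.7), the green cube covered √(1.4² + 0.6²) ≈ 1.5 units.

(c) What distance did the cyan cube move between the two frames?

2.6

From (10.7, 4.5) to (8.3, 5.6), the cyan cube covered √(2.4² + 1.1²) ≈ 2.6 units.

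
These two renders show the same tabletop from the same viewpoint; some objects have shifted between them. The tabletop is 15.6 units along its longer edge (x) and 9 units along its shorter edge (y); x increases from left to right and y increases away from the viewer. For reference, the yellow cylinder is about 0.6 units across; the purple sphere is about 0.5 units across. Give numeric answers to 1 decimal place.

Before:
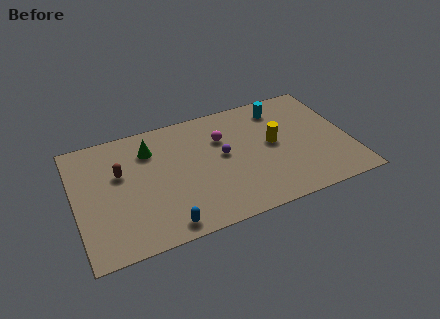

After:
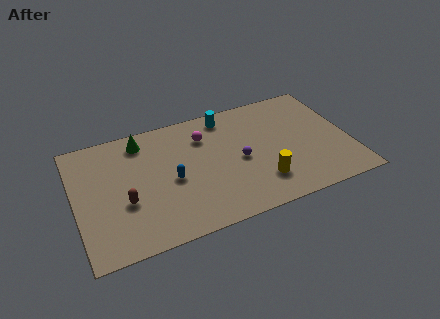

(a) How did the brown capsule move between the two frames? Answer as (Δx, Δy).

(0.1, -2.2)

The brown capsule was at about (2.6, 5.6) and moved to about (2.7, 3.4).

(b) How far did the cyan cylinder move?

3.1

The cyan cylinder was near (12.0, 7.4) before and (8.9, 7.8) after, so it travelled √(3.1² + 0.4²) ≈ 3.1 units.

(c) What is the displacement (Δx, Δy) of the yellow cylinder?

(-1.0, -2.6)

The yellow cylinder was at about (11.3, 4.8) and moved to about (10.3, 2.2).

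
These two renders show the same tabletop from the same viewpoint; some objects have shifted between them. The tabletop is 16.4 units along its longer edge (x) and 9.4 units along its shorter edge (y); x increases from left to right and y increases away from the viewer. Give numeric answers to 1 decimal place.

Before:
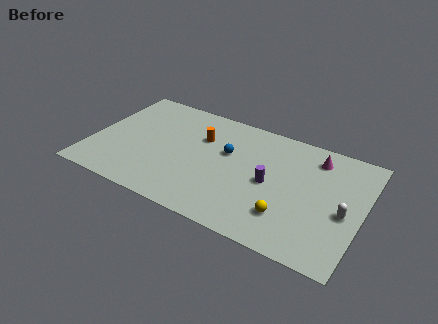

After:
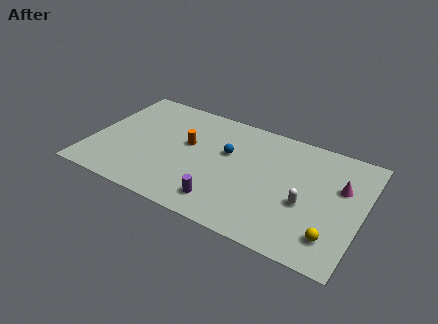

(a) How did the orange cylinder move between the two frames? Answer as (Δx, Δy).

(-0.7, -0.9)

The orange cylinder was at about (6.4, 6.4) and moved to about (5.7, 5.5).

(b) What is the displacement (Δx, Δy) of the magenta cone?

(1.7, -1.7)

From the two frames, the magenta cone sits at roughly (13.3, 7.7) before and (15.0, 6.0) after.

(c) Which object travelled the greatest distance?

the purple cylinder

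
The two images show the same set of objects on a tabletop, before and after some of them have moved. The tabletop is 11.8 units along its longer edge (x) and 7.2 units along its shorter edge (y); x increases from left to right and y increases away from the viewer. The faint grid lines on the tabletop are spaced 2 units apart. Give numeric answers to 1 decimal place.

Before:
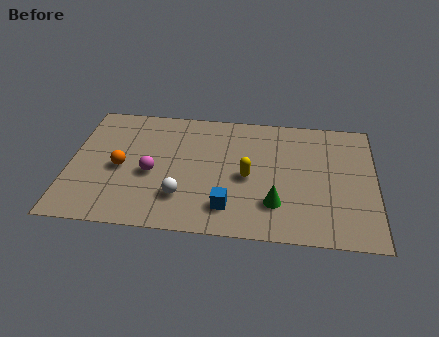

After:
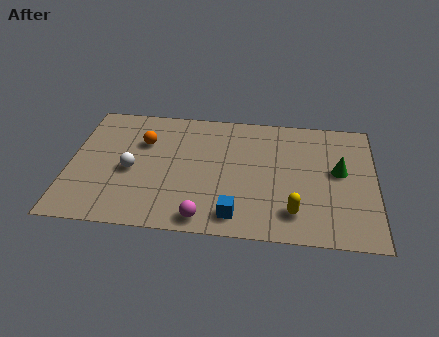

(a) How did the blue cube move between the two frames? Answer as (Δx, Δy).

(0.3, -0.4)

The blue cube started near (6.2, 1.5) and ended near (6.5, 1.1).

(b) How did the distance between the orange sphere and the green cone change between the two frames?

+1.5

The distance was about 6.2 in the first image and 7.7 in the second, so they moved 1.5 units further apart.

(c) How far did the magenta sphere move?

3.1

The magenta sphere moved from about (3.2, 3.1) to (5.3, 0.8), a distance of √(2.1² + 2.3²) ≈ 3.1.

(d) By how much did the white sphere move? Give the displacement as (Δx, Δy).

(-2.0, 1.3)

From the two frames, the white sphere sits at roughly (4.4, 1.9) before and (2.4, 3.2) after.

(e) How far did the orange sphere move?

1.8

The orange sphere was near (2.0, 3.3) before and (2.8, 4.9) after, so it travelled √(0.8² + 1.6²) ≈ 1.8 units.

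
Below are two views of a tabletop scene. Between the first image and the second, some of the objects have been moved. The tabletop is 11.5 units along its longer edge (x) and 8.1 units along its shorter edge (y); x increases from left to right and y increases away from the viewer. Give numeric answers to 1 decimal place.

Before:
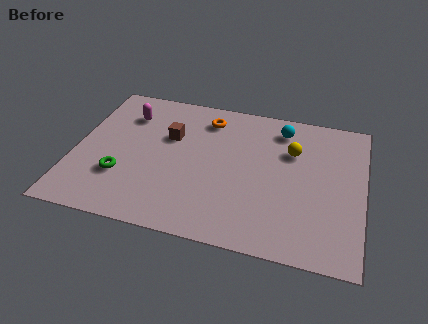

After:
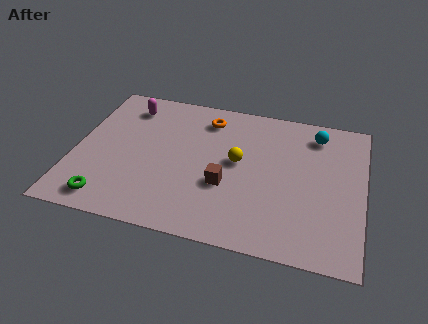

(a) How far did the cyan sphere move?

1.4

The cyan sphere was near (8.1, 6.7) before and (9.5, 6.7) after, so it travelled √(1.4² + 0.0²) ≈ 1.4 units.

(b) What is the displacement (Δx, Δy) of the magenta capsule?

(0.0, 0.5)

The magenta capsule was at about (1.9, 6.1) and moved to about (1.9, 6.6).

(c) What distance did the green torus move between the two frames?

1.5

The green torus was near (2.0, 2.5) before and (1.6, 1.1) after, so it travelled √(0.4² + 1.4²) ≈ 1.5 units.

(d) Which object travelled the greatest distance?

the brown cube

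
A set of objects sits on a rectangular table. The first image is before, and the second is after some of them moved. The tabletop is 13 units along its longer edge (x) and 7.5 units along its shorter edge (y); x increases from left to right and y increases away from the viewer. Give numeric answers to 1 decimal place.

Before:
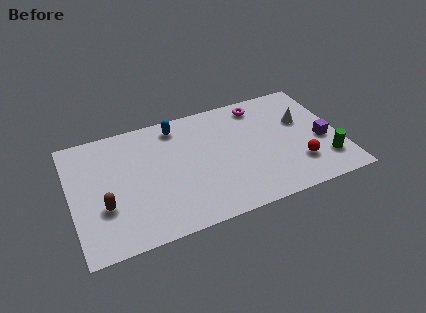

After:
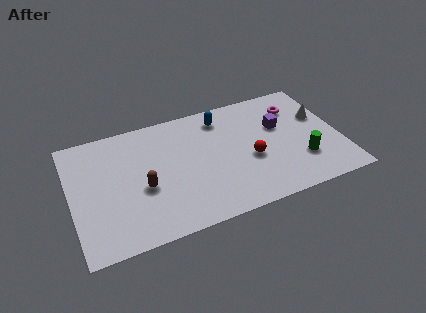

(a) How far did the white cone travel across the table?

0.9

The white cone was near (11.3, 4.7) before and (12.2, 4.7) after, so it travelled √(0.9² + 0.0²) ≈ 0.9 units.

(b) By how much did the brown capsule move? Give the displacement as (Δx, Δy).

(1.9, 0.5)

The brown capsule started near (1.5, 2.6) and ended near (3.4, 3.1).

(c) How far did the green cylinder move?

1.2

The green cylinder moved from about (12.1, 1.8) to (11.0, 2.2), a distance of √(1.1² + 0.4²) ≈ 1.2.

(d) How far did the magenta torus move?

1.8

The magenta torus was near (9.4, 6.4) before and (11.1, 5.7) after, so it travelled √(1.7² + 0.7²) ≈ 1.8 units.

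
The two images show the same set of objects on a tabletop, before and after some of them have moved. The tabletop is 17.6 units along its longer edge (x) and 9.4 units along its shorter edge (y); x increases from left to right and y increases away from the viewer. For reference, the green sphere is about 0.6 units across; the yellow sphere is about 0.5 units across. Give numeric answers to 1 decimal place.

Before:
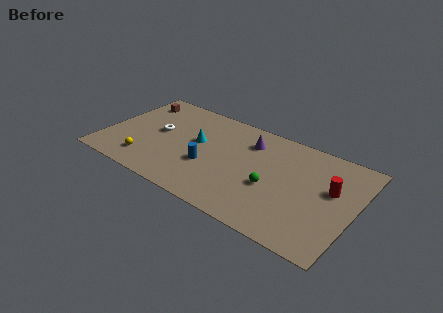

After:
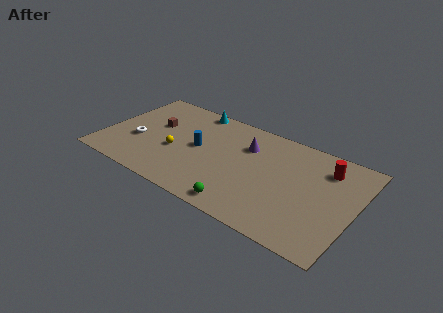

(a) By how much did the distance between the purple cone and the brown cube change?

-1.8

The distance was about 8.4 in the first image and 6.6 in the second, so they moved 1.8 units closer together.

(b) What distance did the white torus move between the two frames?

1.9

From (3.6, 5.1) to (2.4, 3.6), the white torus covered √(1.2² + 1.5²) ≈ 1.9 units.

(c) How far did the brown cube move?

2.6

From (1.5, 7.6) to (3.3, 5.7), the brown cube covered √(1.8² + 1.9²) ≈ 2.6 units.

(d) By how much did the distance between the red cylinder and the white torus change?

+1.1

They were about 12.3 units apart before and 13.4 after — 1.1 units further apart.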